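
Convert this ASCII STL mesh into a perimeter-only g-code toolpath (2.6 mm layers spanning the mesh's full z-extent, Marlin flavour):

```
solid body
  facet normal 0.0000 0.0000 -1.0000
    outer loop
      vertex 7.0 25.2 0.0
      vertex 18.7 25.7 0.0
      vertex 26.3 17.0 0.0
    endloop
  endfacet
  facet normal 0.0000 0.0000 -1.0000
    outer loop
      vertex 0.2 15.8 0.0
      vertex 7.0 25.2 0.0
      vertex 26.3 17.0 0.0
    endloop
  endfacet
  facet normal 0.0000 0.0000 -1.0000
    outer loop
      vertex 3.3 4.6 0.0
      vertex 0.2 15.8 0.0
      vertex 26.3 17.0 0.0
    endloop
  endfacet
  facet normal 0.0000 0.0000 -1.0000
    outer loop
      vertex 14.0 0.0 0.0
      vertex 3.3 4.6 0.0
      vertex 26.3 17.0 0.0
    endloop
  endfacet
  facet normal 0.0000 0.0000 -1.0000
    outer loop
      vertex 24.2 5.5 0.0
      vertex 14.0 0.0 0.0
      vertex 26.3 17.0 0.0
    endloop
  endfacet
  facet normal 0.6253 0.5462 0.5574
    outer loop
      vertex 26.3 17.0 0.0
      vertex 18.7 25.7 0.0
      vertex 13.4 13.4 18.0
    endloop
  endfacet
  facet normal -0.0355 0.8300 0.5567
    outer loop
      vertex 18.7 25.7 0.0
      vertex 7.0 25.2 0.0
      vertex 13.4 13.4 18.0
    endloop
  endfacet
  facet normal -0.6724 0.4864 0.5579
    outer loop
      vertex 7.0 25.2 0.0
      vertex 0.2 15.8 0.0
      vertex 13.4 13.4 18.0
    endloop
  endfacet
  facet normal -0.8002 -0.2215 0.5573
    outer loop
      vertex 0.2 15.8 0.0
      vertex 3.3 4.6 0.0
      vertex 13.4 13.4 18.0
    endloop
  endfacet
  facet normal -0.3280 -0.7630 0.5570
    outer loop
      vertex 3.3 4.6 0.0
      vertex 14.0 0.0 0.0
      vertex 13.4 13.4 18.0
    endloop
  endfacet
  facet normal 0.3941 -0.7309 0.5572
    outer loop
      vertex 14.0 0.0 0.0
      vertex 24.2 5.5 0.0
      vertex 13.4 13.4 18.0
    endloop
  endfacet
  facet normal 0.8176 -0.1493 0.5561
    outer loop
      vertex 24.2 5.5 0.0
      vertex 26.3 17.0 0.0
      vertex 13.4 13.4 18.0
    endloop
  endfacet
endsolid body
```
; perimeter-only toolpath
G21 ; units = mm
G90 ; absolute positioning
G28 ; home
; layer 1
G0 Z2.6
G0 X24.5 Y16.5
G1 X17.9 Y23.9
G1 X7.9 Y23.5
G1 X2.1 Y15.5
G1 X4.7 Y5.9
G1 X13.9 Y1.9
G1 X22.7 Y6.6
G1 X24.5 Y16.5
; layer 2
G0 Z5.1
G0 X22.6 Y16.0
G1 X17.2 Y22.2
G1 X8.8 Y21.8
G1 X4.0 Y15.1
G1 X6.2 Y7.1
G1 X13.8 Y3.8
G1 X21.1 Y7.8
G1 X22.6 Y16.0
; layer 3
G0 Z7.7
G0 X20.8 Y15.5
G1 X16.4 Y20.4
G1 X9.7 Y20.1
G1 X5.9 Y14.8
G1 X7.6 Y8.4
G1 X13.7 Y5.7
G1 X19.6 Y8.9
G1 X20.8 Y15.5
; layer 4
G0 Z10.3
G0 X18.9 Y14.9
G1 X15.7 Y18.7
G1 X10.7 Y18.5
G1 X7.7 Y14.4
G1 X9.1 Y9.6
G1 X13.7 Y7.7
G1 X18.0 Y10.0
G1 X18.9 Y14.9
; layer 5
G0 Z12.9
G0 X17.1 Y14.4
G1 X14.9 Y16.9
G1 X11.6 Y16.8
G1 X9.6 Y14.1
G1 X10.5 Y10.9
G1 X13.6 Y9.6
G1 X16.5 Y11.1
G1 X17.1 Y14.4
; layer 6
G0 Z15.4
G0 X15.2 Y13.9
G1 X14.2 Y15.2
G1 X12.5 Y15.1
G1 X11.5 Y13.7
G1 X12.0 Y12.1
G1 X13.5 Y11.5
G1 X14.9 Y12.3
G1 X15.2 Y13.9
M2 ; end

The solid is a regular 7-sided pyramid, base circumscribed radius ≈ 13.4 mm, apex at z ≈ 18 mm. Slicing at Δz = 2.6 mm — 7 equal slices spanning the solid's height, so layer i sits at z = i·h/7 — gives 6 non-empty perimeters. Each is a 7-segment closed polygon; G0 lifts to the layer z and rapids to the start vertex, then G1 traces the edges. The cross-section shrinks linearly with z (the slice at the apex is degenerate and omitted).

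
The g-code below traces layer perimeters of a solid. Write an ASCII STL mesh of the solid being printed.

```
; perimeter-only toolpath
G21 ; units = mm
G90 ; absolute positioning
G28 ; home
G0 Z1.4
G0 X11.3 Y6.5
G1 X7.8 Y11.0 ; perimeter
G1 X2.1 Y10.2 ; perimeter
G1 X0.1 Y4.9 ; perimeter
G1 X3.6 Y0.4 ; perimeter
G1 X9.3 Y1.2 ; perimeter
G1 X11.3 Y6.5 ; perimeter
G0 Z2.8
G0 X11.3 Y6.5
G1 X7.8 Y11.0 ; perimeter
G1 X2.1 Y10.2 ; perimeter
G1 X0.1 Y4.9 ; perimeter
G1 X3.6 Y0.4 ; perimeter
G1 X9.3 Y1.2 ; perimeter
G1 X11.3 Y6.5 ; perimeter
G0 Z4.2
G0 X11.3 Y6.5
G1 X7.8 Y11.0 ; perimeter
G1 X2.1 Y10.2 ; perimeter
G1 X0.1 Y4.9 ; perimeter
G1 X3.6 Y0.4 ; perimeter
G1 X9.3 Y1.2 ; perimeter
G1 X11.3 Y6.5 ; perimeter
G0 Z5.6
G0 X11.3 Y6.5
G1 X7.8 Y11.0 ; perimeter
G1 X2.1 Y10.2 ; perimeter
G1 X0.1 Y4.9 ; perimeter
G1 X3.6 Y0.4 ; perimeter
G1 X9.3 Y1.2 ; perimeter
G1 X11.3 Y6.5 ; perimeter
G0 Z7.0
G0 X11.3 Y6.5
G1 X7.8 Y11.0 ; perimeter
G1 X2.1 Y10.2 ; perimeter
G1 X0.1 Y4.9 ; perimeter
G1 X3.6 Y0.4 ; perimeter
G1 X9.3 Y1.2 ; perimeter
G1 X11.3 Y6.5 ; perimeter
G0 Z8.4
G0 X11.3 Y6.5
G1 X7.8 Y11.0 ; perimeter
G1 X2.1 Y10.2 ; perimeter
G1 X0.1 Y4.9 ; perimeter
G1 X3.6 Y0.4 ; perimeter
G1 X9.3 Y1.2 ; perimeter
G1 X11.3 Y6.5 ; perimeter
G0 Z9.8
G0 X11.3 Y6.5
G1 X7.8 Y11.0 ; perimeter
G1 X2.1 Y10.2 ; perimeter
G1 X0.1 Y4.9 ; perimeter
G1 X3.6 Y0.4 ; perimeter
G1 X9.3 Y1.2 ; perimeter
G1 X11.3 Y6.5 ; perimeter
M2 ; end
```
solid part
  facet normal 0.0000 0.0000 -1.0000
    outer loop
      vertex 2.1 10.2 0.0
      vertex 7.8 11.0 0.0
      vertex 11.3 6.5 0.0
    endloop
  endfacet
  facet normal 0.0000 0.0000 -1.0000
    outer loop
      vertex 0.1 4.9 0.0
      vertex 2.1 10.2 0.0
      vertex 11.3 6.5 0.0
    endloop
  endfacet
  facet normal 0.0000 0.0000 -1.0000
    outer loop
      vertex 3.6 0.4 0.0
      vertex 0.1 4.9 0.0
      vertex 11.3 6.5 0.0
    endloop
  endfacet
  facet normal 0.0000 0.0000 -1.0000
    outer loop
      vertex 9.3 1.2 0.0
      vertex 3.6 0.4 0.0
      vertex 11.3 6.5 0.0
    endloop
  endfacet
  facet normal 0.0000 0.0000 1.0000
    outer loop
      vertex 11.3 6.5 9.8
      vertex 7.8 11.0 9.8
      vertex 2.1 10.2 9.8
    endloop
  endfacet
  facet normal 0.0000 0.0000 1.0000
    outer loop
      vertex 11.3 6.5 9.8
      vertex 2.1 10.2 9.8
      vertex 0.1 4.9 9.8
    endloop
  endfacet
  facet normal 0.0000 0.0000 1.0000
    outer loop
      vertex 11.3 6.5 9.8
      vertex 0.1 4.9 9.8
      vertex 3.6 0.4 9.8
    endloop
  endfacet
  facet normal 0.0000 0.0000 1.0000
    outer loop
      vertex 11.3 6.5 9.8
      vertex 3.6 0.4 9.8
      vertex 9.3 1.2 9.8
    endloop
  endfacet
  facet normal 0.7894 0.6139 0.0000
    outer loop
      vertex 11.3 6.5 0.0
      vertex 7.8 11.0 0.0
      vertex 7.8 11.0 9.8
    endloop
  endfacet
  facet normal 0.7894 0.6139 0.0000
    outer loop
      vertex 11.3 6.5 0.0
      vertex 7.8 11.0 9.8
      vertex 11.3 6.5 9.8
    endloop
  endfacet
  facet normal -0.1390 0.9903 0.0000
    outer loop
      vertex 7.8 11.0 0.0
      vertex 2.1 10.2 0.0
      vertex 2.1 10.2 9.8
    endloop
  endfacet
  facet normal -0.1390 0.9903 0.0000
    outer loop
      vertex 7.8 11.0 0.0
      vertex 2.1 10.2 9.8
      vertex 7.8 11.0 9.8
    endloop
  endfacet
  facet normal -0.9356 0.3531 0.0000
    outer loop
      vertex 2.1 10.2 0.0
      vertex 0.1 4.9 0.0
      vertex 0.1 4.9 9.8
    endloop
  endfacet
  facet normal -0.9356 0.3531 0.0000
    outer loop
      vertex 2.1 10.2 0.0
      vertex 0.1 4.9 9.8
      vertex 2.1 10.2 9.8
    endloop
  endfacet
  facet normal -0.7894 -0.6139 0.0000
    outer loop
      vertex 0.1 4.9 0.0
      vertex 3.6 0.4 0.0
      vertex 3.6 0.4 9.8
    endloop
  endfacet
  facet normal -0.7894 -0.6139 0.0000
    outer loop
      vertex 0.1 4.9 0.0
      vertex 3.6 0.4 9.8
      vertex 0.1 4.9 9.8
    endloop
  endfacet
  facet normal 0.1390 -0.9903 0.0000
    outer loop
      vertex 3.6 0.4 0.0
      vertex 9.3 1.2 0.0
      vertex 9.3 1.2 9.8
    endloop
  endfacet
  facet normal 0.1390 -0.9903 0.0000
    outer loop
      vertex 3.6 0.4 0.0
      vertex 9.3 1.2 9.8
      vertex 3.6 0.4 9.8
    endloop
  endfacet
  facet normal 0.9356 -0.3531 0.0000
    outer loop
      vertex 9.3 1.2 0.0
      vertex 11.3 6.5 0.0
      vertex 11.3 6.5 9.8
    endloop
  endfacet
  facet normal 0.9356 -0.3531 0.0000
    outer loop
      vertex 9.3 1.2 0.0
      vertex 11.3 6.5 9.8
      vertex 9.3 1.2 9.8
    endloop
  endfacet
endsolid part

The G0 Z moves step by Δz≈1.4 mm. Every layer's G1 loop is the same polygon, so the solid is a straight extrusion of it from z=0 to z≈9.8. Closing with flat bottom and top caps and triangulating gives 20 facets — a regular 6-sided prism (a cylinder approximated with 6 flat sides), circumscribed radius ≈ 5.7 mm, height ≈ 9.8 mm.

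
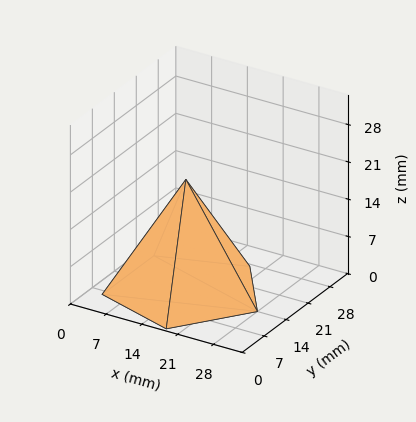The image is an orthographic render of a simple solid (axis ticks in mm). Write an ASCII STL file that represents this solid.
Reading the render: the shape is a regular 5-sided pyramid, base circumscribed radius ≈ 14 mm, apex at z ≈ 21 mm (dimensions read to the nearest mm from the axis ticks). For the STL, each face is triangulated and given an outward normal.

solid part
  facet normal 0.0000 0.0000 -1.0000
    outer loop
      vertex 2.67 22.23 0.00
      vertex 18.33 27.31 0.00
      vertex 28.00 14.00 0.00
    endloop
  endfacet
  facet normal 0.0000 0.0000 -1.0000
    outer loop
      vertex 2.67 5.77 0.00
      vertex 2.67 22.23 0.00
      vertex 28.00 14.00 0.00
    endloop
  endfacet
  facet normal 0.0000 0.0000 -1.0000
    outer loop
      vertex 18.33 0.69 0.00
      vertex 2.67 5.77 0.00
      vertex 28.00 14.00 0.00
    endloop
  endfacet
  facet normal 0.7121 0.5173 0.4747
    outer loop
      vertex 28.00 14.00 0.00
      vertex 18.33 27.31 0.00
      vertex 14.00 14.00 21.00
    endloop
  endfacet
  facet normal -0.2716 0.8372 0.4746
    outer loop
      vertex 18.33 27.31 0.00
      vertex 2.67 22.23 0.00
      vertex 14.00 14.00 21.00
    endloop
  endfacet
  facet normal -0.8801 0.0000 0.4748
    outer loop
      vertex 2.67 22.23 0.00
      vertex 2.67 5.77 0.00
      vertex 14.00 14.00 21.00
    endloop
  endfacet
  facet normal -0.2716 -0.8372 0.4746
    outer loop
      vertex 2.67 5.77 0.00
      vertex 18.33 0.69 0.00
      vertex 14.00 14.00 21.00
    endloop
  endfacet
  facet normal 0.7121 -0.5173 0.4747
    outer loop
      vertex 18.33 0.69 0.00
      vertex 28.00 14.00 0.00
      vertex 14.00 14.00 21.00
    endloop
  endfacet
endsolid part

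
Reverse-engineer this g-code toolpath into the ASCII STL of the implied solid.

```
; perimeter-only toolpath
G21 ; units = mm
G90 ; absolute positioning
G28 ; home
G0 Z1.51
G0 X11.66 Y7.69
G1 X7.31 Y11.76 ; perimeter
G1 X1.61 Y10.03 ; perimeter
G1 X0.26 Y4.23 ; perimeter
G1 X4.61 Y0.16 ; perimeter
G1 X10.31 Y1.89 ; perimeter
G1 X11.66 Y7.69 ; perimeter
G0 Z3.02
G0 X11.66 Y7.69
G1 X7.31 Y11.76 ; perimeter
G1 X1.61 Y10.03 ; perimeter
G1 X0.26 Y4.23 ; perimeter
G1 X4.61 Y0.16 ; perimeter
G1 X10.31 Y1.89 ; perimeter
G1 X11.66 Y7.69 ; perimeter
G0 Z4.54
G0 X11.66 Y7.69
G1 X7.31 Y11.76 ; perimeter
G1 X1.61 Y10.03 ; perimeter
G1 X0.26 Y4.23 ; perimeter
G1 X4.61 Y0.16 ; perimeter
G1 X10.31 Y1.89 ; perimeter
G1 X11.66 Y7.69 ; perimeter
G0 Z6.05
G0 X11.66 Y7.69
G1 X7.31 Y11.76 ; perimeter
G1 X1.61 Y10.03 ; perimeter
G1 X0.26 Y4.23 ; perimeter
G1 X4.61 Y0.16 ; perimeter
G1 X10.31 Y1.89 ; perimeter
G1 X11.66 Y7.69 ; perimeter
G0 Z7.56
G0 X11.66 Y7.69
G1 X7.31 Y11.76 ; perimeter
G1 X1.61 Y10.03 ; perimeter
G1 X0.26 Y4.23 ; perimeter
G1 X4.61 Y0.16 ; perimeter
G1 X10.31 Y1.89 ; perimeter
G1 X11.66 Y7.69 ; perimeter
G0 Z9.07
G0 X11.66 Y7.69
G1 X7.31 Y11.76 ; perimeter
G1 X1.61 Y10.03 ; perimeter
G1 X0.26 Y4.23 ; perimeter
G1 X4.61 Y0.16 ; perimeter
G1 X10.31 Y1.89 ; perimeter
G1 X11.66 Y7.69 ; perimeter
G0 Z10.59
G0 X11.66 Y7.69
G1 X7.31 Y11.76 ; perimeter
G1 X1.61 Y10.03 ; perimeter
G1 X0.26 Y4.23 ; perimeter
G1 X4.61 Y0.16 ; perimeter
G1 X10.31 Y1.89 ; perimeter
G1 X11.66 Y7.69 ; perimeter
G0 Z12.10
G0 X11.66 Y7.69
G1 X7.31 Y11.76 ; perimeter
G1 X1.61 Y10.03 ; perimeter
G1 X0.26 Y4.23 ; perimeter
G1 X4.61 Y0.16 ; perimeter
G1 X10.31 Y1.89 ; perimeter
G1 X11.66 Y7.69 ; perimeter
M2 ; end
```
solid part
  facet normal 0.0000 0.0000 -1.0000
    outer loop
      vertex 1.61 10.03 0.00
      vertex 7.31 11.76 0.00
      vertex 11.66 7.69 0.00
    endloop
  endfacet
  facet normal 0.0000 0.0000 -1.0000
    outer loop
      vertex 0.26 4.23 0.00
      vertex 1.61 10.03 0.00
      vertex 11.66 7.69 0.00
    endloop
  endfacet
  facet normal 0.0000 0.0000 -1.0000
    outer loop
      vertex 4.61 0.16 0.00
      vertex 0.26 4.23 0.00
      vertex 11.66 7.69 0.00
    endloop
  endfacet
  facet normal 0.0000 0.0000 -1.0000
    outer loop
      vertex 10.31 1.89 0.00
      vertex 4.61 0.16 0.00
      vertex 11.66 7.69 0.00
    endloop
  endfacet
  facet normal 0.0000 0.0000 1.0000
    outer loop
      vertex 11.66 7.69 12.10
      vertex 7.31 11.76 12.10
      vertex 1.61 10.03 12.10
    endloop
  endfacet
  facet normal 0.0000 0.0000 1.0000
    outer loop
      vertex 11.66 7.69 12.10
      vertex 1.61 10.03 12.10
      vertex 0.26 4.23 12.10
    endloop
  endfacet
  facet normal 0.0000 0.0000 1.0000
    outer loop
      vertex 11.66 7.69 12.10
      vertex 0.26 4.23 12.10
      vertex 4.61 0.16 12.10
    endloop
  endfacet
  facet normal 0.0000 0.0000 1.0000
    outer loop
      vertex 11.66 7.69 12.10
      vertex 4.61 0.16 12.10
      vertex 10.31 1.89 12.10
    endloop
  endfacet
  facet normal 0.6832 0.7302 0.0000
    outer loop
      vertex 11.66 7.69 0.00
      vertex 7.31 11.76 0.00
      vertex 7.31 11.76 12.10
    endloop
  endfacet
  facet normal 0.6832 0.7302 0.0000
    outer loop
      vertex 11.66 7.69 0.00
      vertex 7.31 11.76 12.10
      vertex 11.66 7.69 12.10
    endloop
  endfacet
  facet normal -0.2904 0.9569 0.0000
    outer loop
      vertex 7.31 11.76 0.00
      vertex 1.61 10.03 0.00
      vertex 1.61 10.03 12.10
    endloop
  endfacet
  facet normal -0.2904 0.9569 0.0000
    outer loop
      vertex 7.31 11.76 0.00
      vertex 1.61 10.03 12.10
      vertex 7.31 11.76 12.10
    endloop
  endfacet
  facet normal -0.9740 0.2267 0.0000
    outer loop
      vertex 1.61 10.03 0.00
      vertex 0.26 4.23 0.00
      vertex 0.26 4.23 12.10
    endloop
  endfacet
  facet normal -0.9740 0.2267 0.0000
    outer loop
      vertex 1.61 10.03 0.00
      vertex 0.26 4.23 12.10
      vertex 1.61 10.03 12.10
    endloop
  endfacet
  facet normal -0.6832 -0.7302 0.0000
    outer loop
      vertex 0.26 4.23 0.00
      vertex 4.61 0.16 0.00
      vertex 4.61 0.16 12.10
    endloop
  endfacet
  facet normal -0.6832 -0.7302 0.0000
    outer loop
      vertex 0.26 4.23 0.00
      vertex 4.61 0.16 12.10
      vertex 0.26 4.23 12.10
    endloop
  endfacet
  facet normal 0.2904 -0.9569 0.0000
    outer loop
      vertex 4.61 0.16 0.00
      vertex 10.31 1.89 0.00
      vertex 10.31 1.89 12.10
    endloop
  endfacet
  facet normal 0.2904 -0.9569 0.0000
    outer loop
      vertex 4.61 0.16 0.00
      vertex 10.31 1.89 12.10
      vertex 4.61 0.16 12.10
    endloop
  endfacet
  facet normal 0.9740 -0.2267 0.0000
    outer loop
      vertex 10.31 1.89 0.00
      vertex 11.66 7.69 0.00
      vertex 11.66 7.69 12.10
    endloop
  endfacet
  facet normal 0.9740 -0.2267 0.0000
    outer loop
      vertex 10.31 1.89 0.00
      vertex 11.66 7.69 12.10
      vertex 10.31 1.89 12.10
    endloop
  endfacet
endsolid part

The G0 Z moves step by Δz≈1.51 mm. Every layer's G1 loop is the same polygon, so the solid is a straight extrusion of it from z=0 to z≈12.1. Closing with flat bottom and top caps and triangulating gives 20 facets — a regular 6-sided prism (a cylinder approximated with 6 flat sides), circumscribed radius ≈ 5.96 mm, height ≈ 12.1 mm.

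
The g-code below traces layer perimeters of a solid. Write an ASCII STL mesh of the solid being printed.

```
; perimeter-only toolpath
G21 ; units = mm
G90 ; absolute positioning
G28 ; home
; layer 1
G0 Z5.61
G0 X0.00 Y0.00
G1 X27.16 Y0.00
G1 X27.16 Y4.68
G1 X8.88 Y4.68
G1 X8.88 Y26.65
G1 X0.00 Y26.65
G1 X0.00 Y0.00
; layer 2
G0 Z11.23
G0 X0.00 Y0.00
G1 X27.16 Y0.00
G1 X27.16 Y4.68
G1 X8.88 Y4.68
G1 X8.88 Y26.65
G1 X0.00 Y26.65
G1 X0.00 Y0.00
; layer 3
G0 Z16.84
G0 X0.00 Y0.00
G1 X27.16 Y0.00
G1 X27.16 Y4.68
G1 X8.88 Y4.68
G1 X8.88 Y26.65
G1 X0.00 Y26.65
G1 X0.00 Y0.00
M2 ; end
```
solid part
  facet normal 0.0000 0.0000 -1.0000
    outer loop
      vertex 27.16 4.68 0.00
      vertex 27.16 0.00 0.00
      vertex 0.00 0.00 0.00
    endloop
  endfacet
  facet normal 0.0000 0.0000 -1.0000
    outer loop
      vertex 8.88 4.68 0.00
      vertex 27.16 4.68 0.00
      vertex 0.00 0.00 0.00
    endloop
  endfacet
  facet normal 0.0000 0.0000 -1.0000
    outer loop
      vertex 8.88 26.65 0.00
      vertex 8.88 4.68 0.00
      vertex 0.00 0.00 0.00
    endloop
  endfacet
  facet normal 0.0000 0.0000 -1.0000
    outer loop
      vertex 0.00 26.65 0.00
      vertex 8.88 26.65 0.00
      vertex 0.00 0.00 0.00
    endloop
  endfacet
  facet normal 0.0000 0.0000 1.0000
    outer loop
      vertex 0.00 0.00 16.84
      vertex 27.16 0.00 16.84
      vertex 27.16 4.68 16.84
    endloop
  endfacet
  facet normal 0.0000 0.0000 1.0000
    outer loop
      vertex 0.00 0.00 16.84
      vertex 27.16 4.68 16.84
      vertex 8.88 4.68 16.84
    endloop
  endfacet
  facet normal 0.0000 0.0000 1.0000
    outer loop
      vertex 0.00 0.00 16.84
      vertex 8.88 4.68 16.84
      vertex 8.88 26.65 16.84
    endloop
  endfacet
  facet normal 0.0000 0.0000 1.0000
    outer loop
      vertex 0.00 0.00 16.84
      vertex 8.88 26.65 16.84
      vertex 0.00 26.65 16.84
    endloop
  endfacet
  facet normal 0.0000 -1.0000 0.0000
    outer loop
      vertex 0.00 0.00 0.00
      vertex 27.16 0.00 0.00
      vertex 27.16 0.00 16.84
    endloop
  endfacet
  facet normal 0.0000 -1.0000 0.0000
    outer loop
      vertex 0.00 0.00 0.00
      vertex 27.16 0.00 16.84
      vertex 0.00 0.00 16.84
    endloop
  endfacet
  facet normal 1.0000 0.0000 0.0000
    outer loop
      vertex 27.16 0.00 0.00
      vertex 27.16 4.68 0.00
      vertex 27.16 4.68 16.84
    endloop
  endfacet
  facet normal 1.0000 0.0000 0.0000
    outer loop
      vertex 27.16 0.00 0.00
      vertex 27.16 4.68 16.84
      vertex 27.16 0.00 16.84
    endloop
  endfacet
  facet normal 0.0000 1.0000 0.0000
    outer loop
      vertex 27.16 4.68 0.00
      vertex 8.88 4.68 0.00
      vertex 8.88 4.68 16.84
    endloop
  endfacet
  facet normal 0.0000 1.0000 0.0000
    outer loop
      vertex 27.16 4.68 0.00
      vertex 8.88 4.68 16.84
      vertex 27.16 4.68 16.84
    endloop
  endfacet
  facet normal 1.0000 0.0000 0.0000
    outer loop
      vertex 8.88 4.68 0.00
      vertex 8.88 26.65 0.00
      vertex 8.88 26.65 16.84
    endloop
  endfacet
  facet normal 1.0000 0.0000 0.0000
    outer loop
      vertex 8.88 4.68 0.00
      vertex 8.88 26.65 16.84
      vertex 8.88 4.68 16.84
    endloop
  endfacet
  facet normal 0.0000 1.0000 0.0000
    outer loop
      vertex 8.88 26.65 0.00
      vertex 0.00 26.65 0.00
      vertex 0.00 26.65 16.84
    endloop
  endfacet
  facet normal 0.0000 1.0000 0.0000
    outer loop
      vertex 8.88 26.65 0.00
      vertex 0.00 26.65 16.84
      vertex 8.88 26.65 16.84
    endloop
  endfacet
  facet normal -1.0000 0.0000 0.0000
    outer loop
      vertex 0.00 26.65 0.00
      vertex 0.00 0.00 0.00
      vertex 0.00 0.00 16.84
    endloop
  endfacet
  facet normal -1.0000 0.0000 0.0000
    outer loop
      vertex 0.00 26.65 0.00
      vertex 0.00 0.00 16.84
      vertex 0.00 26.65 16.84
    endloop
  endfacet
endsolid part

The G0 Z moves step by Δz≈5.61 mm. Every layer's G1 loop is the same polygon, so the solid is a straight extrusion of it from z=0 to z≈16.8. Closing with flat bottom and top caps and triangulating gives 20 facets — an L-shaped prism: outer 27.2 × 26.6 mm, arm thicknesses ≈ 4.68 mm (horizontal) and 8.88 mm (vertical), extruded 16.8 mm in z.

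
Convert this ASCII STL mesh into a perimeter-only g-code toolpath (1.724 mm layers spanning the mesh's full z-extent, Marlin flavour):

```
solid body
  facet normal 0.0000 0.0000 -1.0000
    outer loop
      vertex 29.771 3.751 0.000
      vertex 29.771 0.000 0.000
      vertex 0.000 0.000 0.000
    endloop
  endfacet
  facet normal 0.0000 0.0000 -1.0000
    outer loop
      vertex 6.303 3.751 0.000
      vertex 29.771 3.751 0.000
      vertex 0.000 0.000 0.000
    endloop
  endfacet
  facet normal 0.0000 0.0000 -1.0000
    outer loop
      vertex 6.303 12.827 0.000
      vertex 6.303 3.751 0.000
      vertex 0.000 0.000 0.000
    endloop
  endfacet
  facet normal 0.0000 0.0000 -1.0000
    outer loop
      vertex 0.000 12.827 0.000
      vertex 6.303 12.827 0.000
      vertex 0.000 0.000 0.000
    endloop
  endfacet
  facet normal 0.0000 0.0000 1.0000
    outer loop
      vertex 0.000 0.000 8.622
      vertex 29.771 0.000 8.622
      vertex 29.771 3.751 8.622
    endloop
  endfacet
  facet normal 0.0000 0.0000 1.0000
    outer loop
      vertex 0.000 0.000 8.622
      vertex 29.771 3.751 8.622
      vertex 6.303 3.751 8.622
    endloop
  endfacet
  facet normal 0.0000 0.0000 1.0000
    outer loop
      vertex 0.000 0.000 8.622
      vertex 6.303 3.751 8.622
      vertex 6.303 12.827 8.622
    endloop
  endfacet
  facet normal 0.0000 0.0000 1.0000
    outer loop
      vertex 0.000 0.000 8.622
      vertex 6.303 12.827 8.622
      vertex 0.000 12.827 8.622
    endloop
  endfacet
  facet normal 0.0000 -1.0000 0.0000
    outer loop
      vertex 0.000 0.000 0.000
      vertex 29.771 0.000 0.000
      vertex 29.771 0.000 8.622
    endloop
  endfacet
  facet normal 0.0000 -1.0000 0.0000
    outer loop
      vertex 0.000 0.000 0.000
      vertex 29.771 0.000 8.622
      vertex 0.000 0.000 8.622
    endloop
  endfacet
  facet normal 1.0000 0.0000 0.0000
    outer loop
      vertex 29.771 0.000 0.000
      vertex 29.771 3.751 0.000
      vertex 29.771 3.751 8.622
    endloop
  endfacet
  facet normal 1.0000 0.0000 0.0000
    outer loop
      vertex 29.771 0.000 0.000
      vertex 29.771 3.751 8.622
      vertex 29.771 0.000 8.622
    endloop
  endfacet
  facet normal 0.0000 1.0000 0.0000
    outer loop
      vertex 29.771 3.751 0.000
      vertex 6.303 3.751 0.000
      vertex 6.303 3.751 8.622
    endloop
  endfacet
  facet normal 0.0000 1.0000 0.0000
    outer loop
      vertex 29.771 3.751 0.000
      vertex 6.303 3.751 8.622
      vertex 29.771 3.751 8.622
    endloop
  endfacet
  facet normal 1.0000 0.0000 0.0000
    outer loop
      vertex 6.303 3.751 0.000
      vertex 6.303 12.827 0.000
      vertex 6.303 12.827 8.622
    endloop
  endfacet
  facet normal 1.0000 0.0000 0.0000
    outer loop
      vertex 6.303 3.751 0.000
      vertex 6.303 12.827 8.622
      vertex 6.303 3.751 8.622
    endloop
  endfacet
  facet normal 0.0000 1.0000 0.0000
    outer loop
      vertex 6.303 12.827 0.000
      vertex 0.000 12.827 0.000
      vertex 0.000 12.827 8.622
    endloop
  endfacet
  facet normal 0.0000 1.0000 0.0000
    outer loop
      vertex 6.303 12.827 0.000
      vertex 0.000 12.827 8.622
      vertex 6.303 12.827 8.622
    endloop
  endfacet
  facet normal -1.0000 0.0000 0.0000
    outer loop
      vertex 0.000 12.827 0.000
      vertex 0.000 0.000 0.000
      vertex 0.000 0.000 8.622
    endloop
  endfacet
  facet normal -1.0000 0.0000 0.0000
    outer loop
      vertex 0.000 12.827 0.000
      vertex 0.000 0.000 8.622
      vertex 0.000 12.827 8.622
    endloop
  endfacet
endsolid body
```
; perimeter-only toolpath
G21 ; units = mm
G90 ; absolute positioning
G28 ; home
; layer 1
G0 Z1.724
G0 X0.000 Y0.000
G1 X29.771 Y0.000
G1 X29.771 Y3.751
G1 X6.303 Y3.751
G1 X6.303 Y12.827
G1 X0.000 Y12.827
G1 X0.000 Y0.000
; layer 2
G0 Z3.449
G0 X0.000 Y0.000
G1 X29.771 Y0.000
G1 X29.771 Y3.751
G1 X6.303 Y3.751
G1 X6.303 Y12.827
G1 X0.000 Y12.827
G1 X0.000 Y0.000
; layer 3
G0 Z5.173
G0 X0.000 Y0.000
G1 X29.771 Y0.000
G1 X29.771 Y3.751
G1 X6.303 Y3.751
G1 X6.303 Y12.827
G1 X0.000 Y12.827
G1 X0.000 Y0.000
; layer 4
G0 Z6.898
G0 X0.000 Y0.000
G1 X29.771 Y0.000
G1 X29.771 Y3.751
G1 X6.303 Y3.751
G1 X6.303 Y12.827
G1 X0.000 Y12.827
G1 X0.000 Y0.000
; layer 5
G0 Z8.622
G0 X0.000 Y0.000
G1 X29.771 Y0.000
G1 X29.771 Y3.751
G1 X6.303 Y3.751
G1 X6.303 Y12.827
G1 X0.000 Y12.827
G1 X0.000 Y0.000
M2 ; end

The solid is an L-shaped prism: outer 29.8 × 12.8 mm, arm thicknesses ≈ 3.75 mm (horizontal) and 6.3 mm (vertical), extruded 8.62 mm in z. Slicing at Δz = 1.724 mm — 5 equal slices spanning the solid's height, so layer i sits at z = i·h/5 — gives 5 non-empty perimeters. Each is a 6-segment closed polygon; G0 lifts to the layer z and rapids to the start vertex, then G1 traces the edges.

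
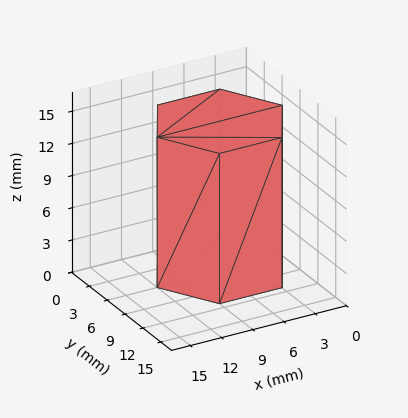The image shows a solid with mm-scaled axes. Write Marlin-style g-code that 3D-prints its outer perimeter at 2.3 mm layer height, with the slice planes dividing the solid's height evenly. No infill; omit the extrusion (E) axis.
Reading the render: the shape is a regular 6-sided prism (a cylinder approximated with 6 flat sides), circumscribed radius ≈ 6 mm, height ≈ 14 mm (dimensions read to the nearest mm from the axis ticks). For the g-code, the solid's height is divided into equal slices at the stated Δz and each level perimeter traced with G1 moves after a G0 lift.

; perimeter-only toolpath
G21 ; units = mm
G90 ; absolute positioning
G28 ; home
; layer 1
G0 Z2.3
G0 X12.0 Y6.0
G1 X9.0 Y11.2
G1 X3.0 Y11.2
G1 X0.0 Y6.0
G1 X3.0 Y0.8
G1 X9.0 Y0.8
G1 X12.0 Y6.0
; layer 2
G0 Z4.7
G0 X12.0 Y6.0
G1 X9.0 Y11.2
G1 X3.0 Y11.2
G1 X0.0 Y6.0
G1 X3.0 Y0.8
G1 X9.0 Y0.8
G1 X12.0 Y6.0
; layer 3
G0 Z7.0
G0 X12.0 Y6.0
G1 X9.0 Y11.2
G1 X3.0 Y11.2
G1 X0.0 Y6.0
G1 X3.0 Y0.8
G1 X9.0 Y0.8
G1 X12.0 Y6.0
; layer 4
G0 Z9.3
G0 X12.0 Y6.0
G1 X9.0 Y11.2
G1 X3.0 Y11.2
G1 X0.0 Y6.0
G1 X3.0 Y0.8
G1 X9.0 Y0.8
G1 X12.0 Y6.0
; layer 5
G0 Z11.7
G0 X12.0 Y6.0
G1 X9.0 Y11.2
G1 X3.0 Y11.2
G1 X0.0 Y6.0
G1 X3.0 Y0.8
G1 X9.0 Y0.8
G1 X12.0 Y6.0
; layer 6
G0 Z14.0
G0 X12.0 Y6.0
G1 X9.0 Y11.2
G1 X3.0 Y11.2
G1 X0.0 Y6.0
G1 X3.0 Y0.8
G1 X9.0 Y0.8
G1 X12.0 Y6.0
M2 ; end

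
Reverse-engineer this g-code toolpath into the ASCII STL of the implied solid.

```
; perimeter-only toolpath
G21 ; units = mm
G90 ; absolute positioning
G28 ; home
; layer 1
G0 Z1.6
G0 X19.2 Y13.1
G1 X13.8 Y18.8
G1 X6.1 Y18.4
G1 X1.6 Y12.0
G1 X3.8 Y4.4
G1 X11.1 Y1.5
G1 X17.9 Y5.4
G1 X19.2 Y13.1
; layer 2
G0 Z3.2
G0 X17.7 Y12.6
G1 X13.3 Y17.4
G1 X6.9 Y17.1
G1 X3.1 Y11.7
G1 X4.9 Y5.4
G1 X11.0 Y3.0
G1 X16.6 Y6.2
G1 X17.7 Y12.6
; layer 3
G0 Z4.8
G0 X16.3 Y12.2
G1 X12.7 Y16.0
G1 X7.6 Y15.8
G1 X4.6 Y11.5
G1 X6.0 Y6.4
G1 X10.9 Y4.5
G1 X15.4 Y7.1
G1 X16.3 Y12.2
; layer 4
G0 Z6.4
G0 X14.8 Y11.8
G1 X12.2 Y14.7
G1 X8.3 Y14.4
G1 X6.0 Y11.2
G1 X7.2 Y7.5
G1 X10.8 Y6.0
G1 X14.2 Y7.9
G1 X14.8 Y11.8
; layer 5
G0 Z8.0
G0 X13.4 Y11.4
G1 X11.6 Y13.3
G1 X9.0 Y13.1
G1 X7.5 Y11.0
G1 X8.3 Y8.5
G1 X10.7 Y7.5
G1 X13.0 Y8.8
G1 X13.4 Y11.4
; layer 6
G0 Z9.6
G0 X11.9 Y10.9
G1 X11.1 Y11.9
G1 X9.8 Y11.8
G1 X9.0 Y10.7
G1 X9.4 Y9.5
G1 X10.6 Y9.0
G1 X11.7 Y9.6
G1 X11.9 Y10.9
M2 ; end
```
solid part
  facet normal 0.0000 0.0000 -1.0000
    outer loop
      vertex 5.4 19.7 0.0
      vertex 14.4 20.2 0.0
      vertex 20.6 13.5 0.0
    endloop
  endfacet
  facet normal 0.0000 0.0000 -1.0000
    outer loop
      vertex 0.1 12.2 0.0
      vertex 5.4 19.7 0.0
      vertex 20.6 13.5 0.0
    endloop
  endfacet
  facet normal 0.0000 0.0000 -1.0000
    outer loop
      vertex 2.7 3.4 0.0
      vertex 0.1 12.2 0.0
      vertex 20.6 13.5 0.0
    endloop
  endfacet
  facet normal 0.0000 0.0000 -1.0000
    outer loop
      vertex 11.2 0.0 0.0
      vertex 2.7 3.4 0.0
      vertex 20.6 13.5 0.0
    endloop
  endfacet
  facet normal 0.0000 0.0000 -1.0000
    outer loop
      vertex 19.1 4.5 0.0
      vertex 11.2 0.0 0.0
      vertex 20.6 13.5 0.0
    endloop
  endfacet
  facet normal 0.5609 0.5191 0.6449
    outer loop
      vertex 20.6 13.5 0.0
      vertex 14.4 20.2 0.0
      vertex 10.5 10.5 11.2
    endloop
  endfacet
  facet normal -0.0424 0.7625 0.6456
    outer loop
      vertex 14.4 20.2 0.0
      vertex 5.4 19.7 0.0
      vertex 10.5 10.5 11.2
    endloop
  endfacet
  facet normal -0.6235 0.4406 0.6458
    outer loop
      vertex 5.4 19.7 0.0
      vertex 0.1 12.2 0.0
      vertex 10.5 10.5 11.2
    endloop
  endfacet
  facet normal -0.7316 -0.2162 0.6465
    outer loop
      vertex 0.1 12.2 0.0
      vertex 2.7 3.4 0.0
      vertex 10.5 10.5 11.2
    endloop
  endfacet
  facet normal -0.2834 -0.7084 0.6464
    outer loop
      vertex 2.7 3.4 0.0
      vertex 11.2 0.0 0.0
      vertex 10.5 10.5 11.2
    endloop
  endfacet
  facet normal 0.3780 -0.6635 0.6457
    outer loop
      vertex 11.2 0.0 0.0
      vertex 19.1 4.5 0.0
      vertex 10.5 10.5 11.2
    endloop
  endfacet
  facet normal 0.7532 -0.1255 0.6456
    outer loop
      vertex 19.1 4.5 0.0
      vertex 20.6 13.5 0.0
      vertex 10.5 10.5 11.2
    endloop
  endfacet
endsolid part

The G0 Z moves step by Δz≈1.6 mm. The G1 loops shrink linearly with z, so the solid tapers from its base footprint up to z≈11.2. Closing with a flat bottom cap and the tapered top and triangulating gives 12 facets — a regular 7-sided pyramid, base circumscribed radius ≈ 10.5 mm, apex at z ≈ 11.2 mm.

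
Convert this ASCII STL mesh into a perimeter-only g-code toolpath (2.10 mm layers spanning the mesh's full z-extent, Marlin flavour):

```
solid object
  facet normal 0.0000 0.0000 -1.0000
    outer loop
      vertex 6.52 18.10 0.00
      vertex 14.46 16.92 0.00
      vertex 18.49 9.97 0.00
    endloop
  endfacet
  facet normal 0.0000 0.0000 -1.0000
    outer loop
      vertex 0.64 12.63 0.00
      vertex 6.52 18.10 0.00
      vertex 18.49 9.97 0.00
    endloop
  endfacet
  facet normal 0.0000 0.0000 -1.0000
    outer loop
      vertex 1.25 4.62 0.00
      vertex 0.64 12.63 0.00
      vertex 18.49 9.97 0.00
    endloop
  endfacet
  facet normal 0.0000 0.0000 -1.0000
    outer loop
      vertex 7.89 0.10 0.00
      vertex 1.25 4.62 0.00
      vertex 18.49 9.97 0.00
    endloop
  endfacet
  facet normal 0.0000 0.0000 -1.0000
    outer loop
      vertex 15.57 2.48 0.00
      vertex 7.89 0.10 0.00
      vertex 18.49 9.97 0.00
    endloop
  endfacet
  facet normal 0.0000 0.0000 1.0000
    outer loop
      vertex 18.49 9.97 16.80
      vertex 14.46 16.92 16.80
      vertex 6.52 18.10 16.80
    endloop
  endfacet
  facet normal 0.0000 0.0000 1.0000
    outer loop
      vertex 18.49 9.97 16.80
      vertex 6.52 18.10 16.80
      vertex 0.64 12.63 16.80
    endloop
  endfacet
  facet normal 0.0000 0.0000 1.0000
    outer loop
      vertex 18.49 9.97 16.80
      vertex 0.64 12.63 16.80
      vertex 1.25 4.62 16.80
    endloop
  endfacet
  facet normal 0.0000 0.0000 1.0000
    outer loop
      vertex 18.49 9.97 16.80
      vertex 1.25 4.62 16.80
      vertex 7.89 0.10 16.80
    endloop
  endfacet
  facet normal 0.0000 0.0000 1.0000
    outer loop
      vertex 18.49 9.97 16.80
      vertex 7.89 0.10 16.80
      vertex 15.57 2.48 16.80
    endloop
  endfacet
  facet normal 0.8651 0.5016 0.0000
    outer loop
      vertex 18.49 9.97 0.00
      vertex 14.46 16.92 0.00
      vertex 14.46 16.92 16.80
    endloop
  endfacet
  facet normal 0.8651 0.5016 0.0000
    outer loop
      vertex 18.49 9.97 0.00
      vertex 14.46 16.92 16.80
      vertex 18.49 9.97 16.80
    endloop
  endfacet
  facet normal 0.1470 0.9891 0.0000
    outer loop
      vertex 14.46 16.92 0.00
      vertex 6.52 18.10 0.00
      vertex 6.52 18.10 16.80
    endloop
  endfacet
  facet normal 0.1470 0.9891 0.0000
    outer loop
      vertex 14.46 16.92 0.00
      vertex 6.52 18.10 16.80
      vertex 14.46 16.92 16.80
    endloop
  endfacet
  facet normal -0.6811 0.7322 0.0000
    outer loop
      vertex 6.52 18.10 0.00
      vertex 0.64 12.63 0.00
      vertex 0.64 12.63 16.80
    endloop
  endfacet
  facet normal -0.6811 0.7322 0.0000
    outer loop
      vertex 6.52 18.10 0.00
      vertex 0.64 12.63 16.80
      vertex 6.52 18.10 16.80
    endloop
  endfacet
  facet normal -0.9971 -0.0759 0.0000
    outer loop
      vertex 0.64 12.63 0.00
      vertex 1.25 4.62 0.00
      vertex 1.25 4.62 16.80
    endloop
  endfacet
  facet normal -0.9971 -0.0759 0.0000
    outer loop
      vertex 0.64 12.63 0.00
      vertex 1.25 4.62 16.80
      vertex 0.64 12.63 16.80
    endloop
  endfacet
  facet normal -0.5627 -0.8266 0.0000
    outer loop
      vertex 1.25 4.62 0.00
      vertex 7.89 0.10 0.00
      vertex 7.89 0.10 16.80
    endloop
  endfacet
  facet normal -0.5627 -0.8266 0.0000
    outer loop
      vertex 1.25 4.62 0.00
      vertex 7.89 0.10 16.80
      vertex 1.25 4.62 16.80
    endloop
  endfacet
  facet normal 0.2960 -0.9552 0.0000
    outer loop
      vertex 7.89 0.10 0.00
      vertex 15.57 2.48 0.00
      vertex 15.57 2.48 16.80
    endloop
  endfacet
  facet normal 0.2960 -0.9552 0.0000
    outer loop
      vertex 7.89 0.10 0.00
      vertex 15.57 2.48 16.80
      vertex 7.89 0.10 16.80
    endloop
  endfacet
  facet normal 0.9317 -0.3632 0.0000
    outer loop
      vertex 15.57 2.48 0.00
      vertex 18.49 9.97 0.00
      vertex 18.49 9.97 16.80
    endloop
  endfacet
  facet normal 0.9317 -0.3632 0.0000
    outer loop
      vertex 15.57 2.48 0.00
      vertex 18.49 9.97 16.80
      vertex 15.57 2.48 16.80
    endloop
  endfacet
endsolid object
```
; perimeter-only toolpath
G21 ; units = mm
G90 ; absolute positioning
G28 ; home
; layer 1
G0 Z2.10
G0 X18.49 Y9.97
G1 X14.46 Y16.92
G1 X6.52 Y18.10
G1 X0.64 Y12.63
G1 X1.25 Y4.62
G1 X7.89 Y0.10
G1 X15.57 Y2.48
G1 X18.49 Y9.97
; layer 2
G0 Z4.20
G0 X18.49 Y9.97
G1 X14.46 Y16.92
G1 X6.52 Y18.10
G1 X0.64 Y12.63
G1 X1.25 Y4.62
G1 X7.89 Y0.10
G1 X15.57 Y2.48
G1 X18.49 Y9.97
; layer 3
G0 Z6.30
G0 X18.49 Y9.97
G1 X14.46 Y16.92
G1 X6.52 Y18.10
G1 X0.64 Y12.63
G1 X1.25 Y4.62
G1 X7.89 Y0.10
G1 X15.57 Y2.48
G1 X18.49 Y9.97
; layer 4
G0 Z8.40
G0 X18.49 Y9.97
G1 X14.46 Y16.92
G1 X6.52 Y18.10
G1 X0.64 Y12.63
G1 X1.25 Y4.62
G1 X7.89 Y0.10
G1 X15.57 Y2.48
G1 X18.49 Y9.97
; layer 5
G0 Z10.50
G0 X18.49 Y9.97
G1 X14.46 Y16.92
G1 X6.52 Y18.10
G1 X0.64 Y12.63
G1 X1.25 Y4.62
G1 X7.89 Y0.10
G1 X15.57 Y2.48
G1 X18.49 Y9.97
; layer 6
G0 Z12.60
G0 X18.49 Y9.97
G1 X14.46 Y16.92
G1 X6.52 Y18.10
G1 X0.64 Y12.63
G1 X1.25 Y4.62
G1 X7.89 Y0.10
G1 X15.57 Y2.48
G1 X18.49 Y9.97
; layer 7
G0 Z14.70
G0 X18.49 Y9.97
G1 X14.46 Y16.92
G1 X6.52 Y18.10
G1 X0.64 Y12.63
G1 X1.25 Y4.62
G1 X7.89 Y0.10
G1 X15.57 Y2.48
G1 X18.49 Y9.97
; layer 8
G0 Z16.80
G0 X18.49 Y9.97
G1 X14.46 Y16.92
G1 X6.52 Y18.10
G1 X0.64 Y12.63
G1 X1.25 Y4.62
G1 X7.89 Y0.10
G1 X15.57 Y2.48
G1 X18.49 Y9.97
M2 ; end

The solid is a regular 7-sided prism (a cylinder approximated with 7 flat sides), circumscribed radius ≈ 9.26 mm, height ≈ 16.8 mm. Slicing at Δz = 2.10 mm — 8 equal slices spanning the solid's height, so layer i sits at z = i·h/8 — gives 8 non-empty perimeters. Each is a 7-segment closed polygon; G0 lifts to the layer z and rapids to the start vertex, then G1 traces the edges.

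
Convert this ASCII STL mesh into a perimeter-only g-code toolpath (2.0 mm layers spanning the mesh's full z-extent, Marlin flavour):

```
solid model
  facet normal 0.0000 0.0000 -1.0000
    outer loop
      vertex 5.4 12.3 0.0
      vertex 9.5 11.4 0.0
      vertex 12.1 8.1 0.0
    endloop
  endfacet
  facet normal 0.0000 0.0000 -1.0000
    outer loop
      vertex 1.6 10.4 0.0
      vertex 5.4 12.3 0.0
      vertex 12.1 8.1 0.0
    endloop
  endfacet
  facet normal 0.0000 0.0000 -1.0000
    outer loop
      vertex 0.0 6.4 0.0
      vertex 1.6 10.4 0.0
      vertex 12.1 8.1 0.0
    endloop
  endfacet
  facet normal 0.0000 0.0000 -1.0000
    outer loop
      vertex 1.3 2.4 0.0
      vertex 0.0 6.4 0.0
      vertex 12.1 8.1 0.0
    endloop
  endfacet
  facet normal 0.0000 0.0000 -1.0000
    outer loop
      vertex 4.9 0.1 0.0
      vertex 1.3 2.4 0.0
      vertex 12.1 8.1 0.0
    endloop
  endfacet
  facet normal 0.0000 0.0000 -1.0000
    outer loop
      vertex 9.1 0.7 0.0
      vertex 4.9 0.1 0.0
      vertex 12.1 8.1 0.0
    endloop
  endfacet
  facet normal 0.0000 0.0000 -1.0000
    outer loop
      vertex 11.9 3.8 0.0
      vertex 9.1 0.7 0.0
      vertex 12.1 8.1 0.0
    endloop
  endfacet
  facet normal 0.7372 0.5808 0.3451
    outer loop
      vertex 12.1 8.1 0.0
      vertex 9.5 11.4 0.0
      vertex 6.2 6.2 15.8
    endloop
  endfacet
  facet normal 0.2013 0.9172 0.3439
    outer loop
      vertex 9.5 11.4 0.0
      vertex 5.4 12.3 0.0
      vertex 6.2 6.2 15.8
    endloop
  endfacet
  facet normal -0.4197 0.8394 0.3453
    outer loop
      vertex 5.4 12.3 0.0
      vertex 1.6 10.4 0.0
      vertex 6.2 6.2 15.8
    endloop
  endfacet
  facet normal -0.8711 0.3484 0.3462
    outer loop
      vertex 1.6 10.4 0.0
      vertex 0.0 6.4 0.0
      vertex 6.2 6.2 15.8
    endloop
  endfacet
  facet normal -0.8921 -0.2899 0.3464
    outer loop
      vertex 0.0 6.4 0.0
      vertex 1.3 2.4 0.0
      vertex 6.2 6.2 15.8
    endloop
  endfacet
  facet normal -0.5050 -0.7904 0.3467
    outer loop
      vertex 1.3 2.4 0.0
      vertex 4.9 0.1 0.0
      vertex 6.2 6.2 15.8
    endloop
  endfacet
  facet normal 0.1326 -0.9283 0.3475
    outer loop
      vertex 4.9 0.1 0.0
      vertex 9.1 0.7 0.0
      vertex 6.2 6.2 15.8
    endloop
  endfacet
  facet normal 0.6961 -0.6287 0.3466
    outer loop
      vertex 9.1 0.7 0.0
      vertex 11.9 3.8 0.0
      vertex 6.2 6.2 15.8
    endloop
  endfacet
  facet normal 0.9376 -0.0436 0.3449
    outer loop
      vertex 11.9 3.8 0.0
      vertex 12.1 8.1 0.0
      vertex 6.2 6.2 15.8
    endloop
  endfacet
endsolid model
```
; perimeter-only toolpath
G21 ; units = mm
G90 ; absolute positioning
G28 ; home
; layer 1
G0 Z2.0
G0 X11.4 Y7.9
G1 X9.1 Y10.8
G1 X5.5 Y11.5
G1 X2.2 Y9.9
G1 X0.8 Y6.4
G1 X1.9 Y2.9
G1 X5.1 Y0.9
G1 X8.7 Y1.4
G1 X11.2 Y4.1
G1 X11.4 Y7.9
; layer 2
G0 Z4.0
G0 X10.6 Y7.6
G1 X8.7 Y10.1
G1 X5.6 Y10.8
G1 X2.8 Y9.4
G1 X1.6 Y6.4
G1 X2.5 Y3.3
G1 X5.2 Y1.6
G1 X8.4 Y2.1
G1 X10.5 Y4.4
G1 X10.6 Y7.6
; layer 3
G0 Z5.9
G0 X9.9 Y7.4
G1 X8.3 Y9.4
G1 X5.7 Y10.0
G1 X3.3 Y8.8
G1 X2.3 Y6.3
G1 X3.1 Y3.8
G1 X5.4 Y2.4
G1 X8.0 Y2.8
G1 X9.8 Y4.7
G1 X9.9 Y7.4
; layer 4
G0 Z7.9
G0 X9.2 Y7.2
G1 X7.8 Y8.8
G1 X5.8 Y9.2
G1 X3.9 Y8.3
G1 X3.1 Y6.3
G1 X3.8 Y4.3
G1 X5.6 Y3.1
G1 X7.7 Y3.5
G1 X9.1 Y5.0
G1 X9.2 Y7.2
; layer 5
G0 Z9.9
G0 X8.4 Y6.9
G1 X7.4 Y8.2
G1 X5.9 Y8.5
G1 X4.5 Y7.8
G1 X3.9 Y6.3
G1 X4.4 Y4.8
G1 X5.7 Y3.9
G1 X7.3 Y4.1
G1 X8.3 Y5.3
G1 X8.4 Y6.9
; layer 6
G0 Z11.9
G0 X7.7 Y6.7
G1 X7.0 Y7.5
G1 X6.0 Y7.7
G1 X5.1 Y7.2
G1 X4.7 Y6.3
G1 X5.0 Y5.3
G1 X5.9 Y4.7
G1 X6.9 Y4.8
G1 X7.6 Y5.6
G1 X7.7 Y6.7
; layer 7
G0 Z13.8
G0 X6.9 Y6.4
G1 X6.6 Y6.8
G1 X6.1 Y7.0
G1 X5.6 Y6.7
G1 X5.4 Y6.2
G1 X5.6 Y5.7
G1 X6.0 Y5.4
G1 X6.6 Y5.5
G1 X6.9 Y5.9
G1 X6.9 Y6.4
M2 ; end

The solid is a regular 9-sided pyramid, base circumscribed radius ≈ 6.2 mm, apex at z ≈ 15.8 mm. Slicing at Δz = 2.0 mm — 8 equal slices spanning the solid's height, so layer i sits at z = i·h/8 — gives 7 non-empty perimeters. Each is a 9-segment closed polygon; G0 lifts to the layer z and rapids to the start vertex, then G1 traces the edges. The cross-section shrinks linearly with z (the slice at the apex is degenerate and omitted).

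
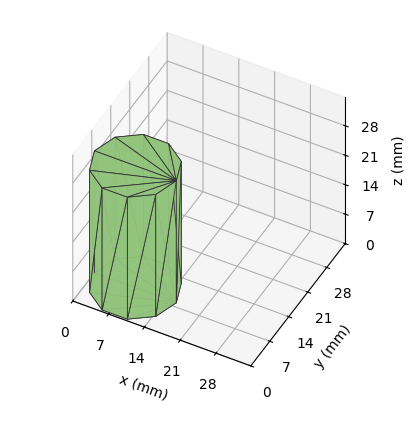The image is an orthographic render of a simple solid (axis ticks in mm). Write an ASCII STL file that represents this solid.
Reading the render: the shape is a regular 10-sided prism (a cylinder approximated with 10 flat sides), circumscribed radius ≈ 8 mm, height ≈ 29 mm (dimensions read to the nearest mm from the axis ticks). For the STL, each face is triangulated and given an outward normal.

solid part
  facet normal 0.0000 0.0000 -1.0000
    outer loop
      vertex 10.47 15.61 0.00
      vertex 14.47 12.70 0.00
      vertex 16.00 8.00 0.00
    endloop
  endfacet
  facet normal 0.0000 0.0000 -1.0000
    outer loop
      vertex 5.53 15.61 0.00
      vertex 10.47 15.61 0.00
      vertex 16.00 8.00 0.00
    endloop
  endfacet
  facet normal 0.0000 0.0000 -1.0000
    outer loop
      vertex 1.53 12.70 0.00
      vertex 5.53 15.61 0.00
      vertex 16.00 8.00 0.00
    endloop
  endfacet
  facet normal 0.0000 0.0000 -1.0000
    outer loop
      vertex 0.00 8.00 0.00
      vertex 1.53 12.70 0.00
      vertex 16.00 8.00 0.00
    endloop
  endfacet
  facet normal 0.0000 0.0000 -1.0000
    outer loop
      vertex 1.53 3.30 0.00
      vertex 0.00 8.00 0.00
      vertex 16.00 8.00 0.00
    endloop
  endfacet
  facet normal 0.0000 0.0000 -1.0000
    outer loop
      vertex 5.53 0.39 0.00
      vertex 1.53 3.30 0.00
      vertex 16.00 8.00 0.00
    endloop
  endfacet
  facet normal 0.0000 0.0000 -1.0000
    outer loop
      vertex 10.47 0.39 0.00
      vertex 5.53 0.39 0.00
      vertex 16.00 8.00 0.00
    endloop
  endfacet
  facet normal 0.0000 0.0000 -1.0000
    outer loop
      vertex 14.47 3.30 0.00
      vertex 10.47 0.39 0.00
      vertex 16.00 8.00 0.00
    endloop
  endfacet
  facet normal 0.0000 0.0000 1.0000
    outer loop
      vertex 16.00 8.00 29.00
      vertex 14.47 12.70 29.00
      vertex 10.47 15.61 29.00
    endloop
  endfacet
  facet normal 0.0000 0.0000 1.0000
    outer loop
      vertex 16.00 8.00 29.00
      vertex 10.47 15.61 29.00
      vertex 5.53 15.61 29.00
    endloop
  endfacet
  facet normal 0.0000 0.0000 1.0000
    outer loop
      vertex 16.00 8.00 29.00
      vertex 5.53 15.61 29.00
      vertex 1.53 12.70 29.00
    endloop
  endfacet
  facet normal 0.0000 0.0000 1.0000
    outer loop
      vertex 16.00 8.00 29.00
      vertex 1.53 12.70 29.00
      vertex 0.00 8.00 29.00
    endloop
  endfacet
  facet normal 0.0000 0.0000 1.0000
    outer loop
      vertex 16.00 8.00 29.00
      vertex 0.00 8.00 29.00
      vertex 1.53 3.30 29.00
    endloop
  endfacet
  facet normal 0.0000 0.0000 1.0000
    outer loop
      vertex 16.00 8.00 29.00
      vertex 1.53 3.30 29.00
      vertex 5.53 0.39 29.00
    endloop
  endfacet
  facet normal 0.0000 0.0000 1.0000
    outer loop
      vertex 16.00 8.00 29.00
      vertex 5.53 0.39 29.00
      vertex 10.47 0.39 29.00
    endloop
  endfacet
  facet normal 0.0000 0.0000 1.0000
    outer loop
      vertex 16.00 8.00 29.00
      vertex 10.47 0.39 29.00
      vertex 14.47 3.30 29.00
    endloop
  endfacet
  facet normal 0.9509 0.3095 0.0000
    outer loop
      vertex 16.00 8.00 0.00
      vertex 14.47 12.70 0.00
      vertex 14.47 12.70 29.00
    endloop
  endfacet
  facet normal 0.9509 0.3095 0.0000
    outer loop
      vertex 16.00 8.00 0.00
      vertex 14.47 12.70 29.00
      vertex 16.00 8.00 29.00
    endloop
  endfacet
  facet normal 0.5883 0.8086 0.0000
    outer loop
      vertex 14.47 12.70 0.00
      vertex 10.47 15.61 0.00
      vertex 10.47 15.61 29.00
    endloop
  endfacet
  facet normal 0.5883 0.8086 0.0000
    outer loop
      vertex 14.47 12.70 0.00
      vertex 10.47 15.61 29.00
      vertex 14.47 12.70 29.00
    endloop
  endfacet
  facet normal 0.0000 1.0000 0.0000
    outer loop
      vertex 10.47 15.61 0.00
      vertex 5.53 15.61 0.00
      vertex 5.53 15.61 29.00
    endloop
  endfacet
  facet normal 0.0000 1.0000 0.0000
    outer loop
      vertex 10.47 15.61 0.00
      vertex 5.53 15.61 29.00
      vertex 10.47 15.61 29.00
    endloop
  endfacet
  facet normal -0.5883 0.8086 0.0000
    outer loop
      vertex 5.53 15.61 0.00
      vertex 1.53 12.70 0.00
      vertex 1.53 12.70 29.00
    endloop
  endfacet
  facet normal -0.5883 0.8086 0.0000
    outer loop
      vertex 5.53 15.61 0.00
      vertex 1.53 12.70 29.00
      vertex 5.53 15.61 29.00
    endloop
  endfacet
  facet normal -0.9509 0.3095 0.0000
    outer loop
      vertex 1.53 12.70 0.00
      vertex 0.00 8.00 0.00
      vertex 0.00 8.00 29.00
    endloop
  endfacet
  facet normal -0.9509 0.3095 0.0000
    outer loop
      vertex 1.53 12.70 0.00
      vertex 0.00 8.00 29.00
      vertex 1.53 12.70 29.00
    endloop
  endfacet
  facet normal -0.9509 -0.3095 0.0000
    outer loop
      vertex 0.00 8.00 0.00
      vertex 1.53 3.30 0.00
      vertex 1.53 3.30 29.00
    endloop
  endfacet
  facet normal -0.9509 -0.3095 0.0000
    outer loop
      vertex 0.00 8.00 0.00
      vertex 1.53 3.30 29.00
      vertex 0.00 8.00 29.00
    endloop
  endfacet
  facet normal -0.5883 -0.8086 0.0000
    outer loop
      vertex 1.53 3.30 0.00
      vertex 5.53 0.39 0.00
      vertex 5.53 0.39 29.00
    endloop
  endfacet
  facet normal -0.5883 -0.8086 0.0000
    outer loop
      vertex 1.53 3.30 0.00
      vertex 5.53 0.39 29.00
      vertex 1.53 3.30 29.00
    endloop
  endfacet
  facet normal 0.0000 -1.0000 0.0000
    outer loop
      vertex 5.53 0.39 0.00
      vertex 10.47 0.39 0.00
      vertex 10.47 0.39 29.00
    endloop
  endfacet
  facet normal 0.0000 -1.0000 0.0000
    outer loop
      vertex 5.53 0.39 0.00
      vertex 10.47 0.39 29.00
      vertex 5.53 0.39 29.00
    endloop
  endfacet
  facet normal 0.5883 -0.8086 0.0000
    outer loop
      vertex 10.47 0.39 0.00
      vertex 14.47 3.30 0.00
      vertex 14.47 3.30 29.00
    endloop
  endfacet
  facet normal 0.5883 -0.8086 0.0000
    outer loop
      vertex 10.47 0.39 0.00
      vertex 14.47 3.30 29.00
      vertex 10.47 0.39 29.00
    endloop
  endfacet
  facet normal 0.9509 -0.3095 0.0000
    outer loop
      vertex 14.47 3.30 0.00
      vertex 16.00 8.00 0.00
      vertex 16.00 8.00 29.00
    endloop
  endfacet
  facet normal 0.9509 -0.3095 0.0000
    outer loop
      vertex 14.47 3.30 0.00
      vertex 16.00 8.00 29.00
      vertex 14.47 3.30 29.00
    endloop
  endfacet
endsolid part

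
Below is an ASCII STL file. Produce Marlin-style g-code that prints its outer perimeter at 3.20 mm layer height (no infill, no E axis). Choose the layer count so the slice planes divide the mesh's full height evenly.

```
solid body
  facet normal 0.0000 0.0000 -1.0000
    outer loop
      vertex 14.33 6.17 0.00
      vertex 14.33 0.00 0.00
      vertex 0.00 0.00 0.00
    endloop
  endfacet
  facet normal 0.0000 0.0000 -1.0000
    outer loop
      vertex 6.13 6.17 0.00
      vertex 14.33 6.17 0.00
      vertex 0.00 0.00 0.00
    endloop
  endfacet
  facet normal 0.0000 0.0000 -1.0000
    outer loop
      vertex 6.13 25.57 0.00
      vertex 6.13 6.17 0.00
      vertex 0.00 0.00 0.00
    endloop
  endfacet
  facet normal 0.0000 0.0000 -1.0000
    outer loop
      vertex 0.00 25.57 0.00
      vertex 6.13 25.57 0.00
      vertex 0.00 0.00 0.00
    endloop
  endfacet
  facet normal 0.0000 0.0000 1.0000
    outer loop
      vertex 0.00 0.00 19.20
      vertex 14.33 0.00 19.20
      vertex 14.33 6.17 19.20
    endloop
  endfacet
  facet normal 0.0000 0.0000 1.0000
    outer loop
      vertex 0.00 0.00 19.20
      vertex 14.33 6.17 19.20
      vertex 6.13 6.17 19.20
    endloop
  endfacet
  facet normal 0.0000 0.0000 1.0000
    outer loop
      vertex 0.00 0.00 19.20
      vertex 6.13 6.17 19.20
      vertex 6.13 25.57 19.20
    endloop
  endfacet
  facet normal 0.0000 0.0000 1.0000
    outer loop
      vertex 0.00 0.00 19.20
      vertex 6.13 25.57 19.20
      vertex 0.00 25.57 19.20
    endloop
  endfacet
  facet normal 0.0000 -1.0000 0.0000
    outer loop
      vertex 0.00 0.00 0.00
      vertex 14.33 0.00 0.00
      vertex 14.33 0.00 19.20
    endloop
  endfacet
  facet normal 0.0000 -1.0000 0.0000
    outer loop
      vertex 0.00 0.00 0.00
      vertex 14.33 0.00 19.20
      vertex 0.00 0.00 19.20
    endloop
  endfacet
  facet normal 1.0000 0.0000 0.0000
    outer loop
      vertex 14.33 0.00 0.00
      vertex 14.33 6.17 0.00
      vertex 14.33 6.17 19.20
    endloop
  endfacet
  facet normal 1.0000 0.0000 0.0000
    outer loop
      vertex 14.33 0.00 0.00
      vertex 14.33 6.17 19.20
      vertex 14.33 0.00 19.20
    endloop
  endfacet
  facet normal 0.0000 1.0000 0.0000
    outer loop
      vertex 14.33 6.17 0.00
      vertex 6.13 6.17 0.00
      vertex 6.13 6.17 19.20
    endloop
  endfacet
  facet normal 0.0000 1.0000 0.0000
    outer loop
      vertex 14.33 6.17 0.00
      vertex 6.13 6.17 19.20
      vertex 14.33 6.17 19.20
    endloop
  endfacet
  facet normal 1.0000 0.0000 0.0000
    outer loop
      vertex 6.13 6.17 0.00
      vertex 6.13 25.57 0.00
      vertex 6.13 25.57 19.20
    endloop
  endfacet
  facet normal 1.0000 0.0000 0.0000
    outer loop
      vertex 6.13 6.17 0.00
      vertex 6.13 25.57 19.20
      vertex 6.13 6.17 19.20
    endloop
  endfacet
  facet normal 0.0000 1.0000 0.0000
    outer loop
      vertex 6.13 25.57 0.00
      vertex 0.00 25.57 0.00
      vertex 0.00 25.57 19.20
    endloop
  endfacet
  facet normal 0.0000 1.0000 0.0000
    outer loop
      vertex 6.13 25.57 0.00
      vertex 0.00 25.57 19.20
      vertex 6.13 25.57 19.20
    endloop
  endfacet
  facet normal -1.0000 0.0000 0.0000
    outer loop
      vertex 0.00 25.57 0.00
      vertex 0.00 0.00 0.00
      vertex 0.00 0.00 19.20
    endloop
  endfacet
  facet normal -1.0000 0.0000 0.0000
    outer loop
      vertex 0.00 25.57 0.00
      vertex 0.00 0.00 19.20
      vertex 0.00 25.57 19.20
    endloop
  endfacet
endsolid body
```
; perimeter-only toolpath
G21 ; units = mm
G90 ; absolute positioning
G28 ; home
; layer 1
G0 Z3.20
G0 X0.00 Y0.00
G1 X14.33 Y0.00
G1 X14.33 Y6.17
G1 X6.13 Y6.17
G1 X6.13 Y25.57
G1 X0.00 Y25.57
G1 X0.00 Y0.00
; layer 2
G0 Z6.40
G0 X0.00 Y0.00
G1 X14.33 Y0.00
G1 X14.33 Y6.17
G1 X6.13 Y6.17
G1 X6.13 Y25.57
G1 X0.00 Y25.57
G1 X0.00 Y0.00
; layer 3
G0 Z9.60
G0 X0.00 Y0.00
G1 X14.33 Y0.00
G1 X14.33 Y6.17
G1 X6.13 Y6.17
G1 X6.13 Y25.57
G1 X0.00 Y25.57
G1 X0.00 Y0.00
; layer 4
G0 Z12.80
G0 X0.00 Y0.00
G1 X14.33 Y0.00
G1 X14.33 Y6.17
G1 X6.13 Y6.17
G1 X6.13 Y25.57
G1 X0.00 Y25.57
G1 X0.00 Y0.00
; layer 5
G0 Z16.00
G0 X0.00 Y0.00
G1 X14.33 Y0.00
G1 X14.33 Y6.17
G1 X6.13 Y6.17
G1 X6.13 Y25.57
G1 X0.00 Y25.57
G1 X0.00 Y0.00
; layer 6
G0 Z19.20
G0 X0.00 Y0.00
G1 X14.33 Y0.00
G1 X14.33 Y6.17
G1 X6.13 Y6.17
G1 X6.13 Y25.57
G1 X0.00 Y25.57
G1 X0.00 Y0.00
M2 ; end

The solid is an L-shaped prism: outer 14.3 × 25.6 mm, arm thicknesses ≈ 6.17 mm (horizontal) and 6.13 mm (vertical), extruded 19.2 mm in z. Slicing at Δz = 3.20 mm — 6 equal slices spanning the solid's height, so layer i sits at z = i·h/6 — gives 6 non-empty perimeters. Each is a 6-segment closed polygon; G0 lifts to the layer z and rapids to the start vertex, then G1 traces the edges.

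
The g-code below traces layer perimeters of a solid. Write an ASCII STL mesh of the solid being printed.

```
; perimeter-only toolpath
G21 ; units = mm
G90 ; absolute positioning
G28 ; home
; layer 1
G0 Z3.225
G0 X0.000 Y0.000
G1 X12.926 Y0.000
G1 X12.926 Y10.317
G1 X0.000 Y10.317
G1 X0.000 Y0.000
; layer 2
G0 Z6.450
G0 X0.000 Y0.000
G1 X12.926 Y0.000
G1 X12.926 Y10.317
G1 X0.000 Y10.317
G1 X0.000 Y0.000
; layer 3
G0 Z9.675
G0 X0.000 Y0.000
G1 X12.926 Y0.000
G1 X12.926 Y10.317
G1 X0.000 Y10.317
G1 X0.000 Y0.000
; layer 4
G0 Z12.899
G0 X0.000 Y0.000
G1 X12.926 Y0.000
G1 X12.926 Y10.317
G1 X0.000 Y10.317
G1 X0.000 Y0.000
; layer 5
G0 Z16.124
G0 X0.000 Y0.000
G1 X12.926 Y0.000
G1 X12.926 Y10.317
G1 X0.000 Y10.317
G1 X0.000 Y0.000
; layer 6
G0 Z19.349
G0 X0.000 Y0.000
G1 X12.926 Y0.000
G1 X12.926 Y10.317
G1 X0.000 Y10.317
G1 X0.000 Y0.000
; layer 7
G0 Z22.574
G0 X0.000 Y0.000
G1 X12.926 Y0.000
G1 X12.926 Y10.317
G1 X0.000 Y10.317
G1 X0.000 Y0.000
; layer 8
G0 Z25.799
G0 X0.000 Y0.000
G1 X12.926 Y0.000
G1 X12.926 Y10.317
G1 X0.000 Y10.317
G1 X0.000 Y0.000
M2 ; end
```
solid part
  facet normal 0.0000 0.0000 -1.0000
    outer loop
      vertex 12.926 10.317 0.000
      vertex 12.926 0.000 0.000
      vertex 0.000 0.000 0.000
    endloop
  endfacet
  facet normal 0.0000 0.0000 -1.0000
    outer loop
      vertex 0.000 10.317 0.000
      vertex 12.926 10.317 0.000
      vertex 0.000 0.000 0.000
    endloop
  endfacet
  facet normal 0.0000 0.0000 1.0000
    outer loop
      vertex 0.000 0.000 25.799
      vertex 12.926 0.000 25.799
      vertex 12.926 10.317 25.799
    endloop
  endfacet
  facet normal 0.0000 0.0000 1.0000
    outer loop
      vertex 0.000 0.000 25.799
      vertex 12.926 10.317 25.799
      vertex 0.000 10.317 25.799
    endloop
  endfacet
  facet normal 0.0000 -1.0000 0.0000
    outer loop
      vertex 0.000 0.000 0.000
      vertex 12.926 0.000 0.000
      vertex 12.926 0.000 25.799
    endloop
  endfacet
  facet normal 0.0000 -1.0000 0.0000
    outer loop
      vertex 0.000 0.000 0.000
      vertex 12.926 0.000 25.799
      vertex 0.000 0.000 25.799
    endloop
  endfacet
  facet normal 0.0000 1.0000 0.0000
    outer loop
      vertex 12.926 10.317 25.799
      vertex 12.926 10.317 0.000
      vertex 0.000 10.317 0.000
    endloop
  endfacet
  facet normal 0.0000 1.0000 0.0000
    outer loop
      vertex 0.000 10.317 25.799
      vertex 12.926 10.317 25.799
      vertex 0.000 10.317 0.000
    endloop
  endfacet
  facet normal -1.0000 0.0000 0.0000
    outer loop
      vertex 0.000 10.317 25.799
      vertex 0.000 10.317 0.000
      vertex 0.000 0.000 0.000
    endloop
  endfacet
  facet normal -1.0000 0.0000 0.0000
    outer loop
      vertex 0.000 0.000 25.799
      vertex 0.000 10.317 25.799
      vertex 0.000 0.000 0.000
    endloop
  endfacet
  facet normal 1.0000 0.0000 0.0000
    outer loop
      vertex 12.926 0.000 0.000
      vertex 12.926 10.317 0.000
      vertex 12.926 10.317 25.799
    endloop
  endfacet
  facet normal 1.0000 0.0000 0.0000
    outer loop
      vertex 12.926 0.000 0.000
      vertex 12.926 10.317 25.799
      vertex 12.926 0.000 25.799
    endloop
  endfacet
endsolid part

The G0 Z moves step by Δz≈3.225 mm. Every layer's G1 loop is the same polygon, so the solid is a straight extrusion of it from z=0 to z≈25.8. Closing with flat bottom and top caps and triangulating gives 12 facets — a rectangular box, roughly 12.9 × 10.3 mm footprint and 25.8 mm tall.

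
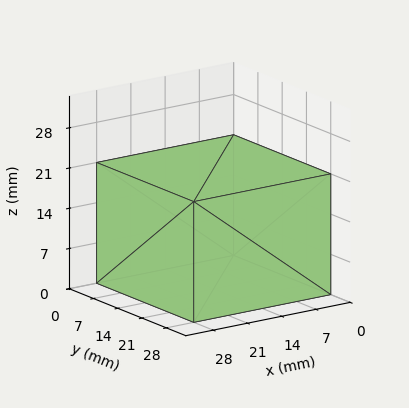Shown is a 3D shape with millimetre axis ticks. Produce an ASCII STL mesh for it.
Reading the render: the shape is a rectangular box, roughly 28 × 28 mm footprint and 21 mm tall (dimensions read to the nearest mm from the axis ticks). For the STL, each face is triangulated and given an outward normal.

solid part
  facet normal 0.0000 0.0000 -1.0000
    outer loop
      vertex 28.00 28.00 0.00
      vertex 28.00 0.00 0.00
      vertex 0.00 0.00 0.00
    endloop
  endfacet
  facet normal 0.0000 0.0000 -1.0000
    outer loop
      vertex 0.00 28.00 0.00
      vertex 28.00 28.00 0.00
      vertex 0.00 0.00 0.00
    endloop
  endfacet
  facet normal 0.0000 0.0000 1.0000
    outer loop
      vertex 0.00 0.00 21.00
      vertex 28.00 0.00 21.00
      vertex 28.00 28.00 21.00
    endloop
  endfacet
  facet normal 0.0000 0.0000 1.0000
    outer loop
      vertex 0.00 0.00 21.00
      vertex 28.00 28.00 21.00
      vertex 0.00 28.00 21.00
    endloop
  endfacet
  facet normal 0.0000 -1.0000 0.0000
    outer loop
      vertex 0.00 0.00 0.00
      vertex 28.00 0.00 0.00
      vertex 28.00 0.00 21.00
    endloop
  endfacet
  facet normal 0.0000 -1.0000 0.0000
    outer loop
      vertex 0.00 0.00 0.00
      vertex 28.00 0.00 21.00
      vertex 0.00 0.00 21.00
    endloop
  endfacet
  facet normal 0.0000 1.0000 0.0000
    outer loop
      vertex 28.00 28.00 21.00
      vertex 28.00 28.00 0.00
      vertex 0.00 28.00 0.00
    endloop
  endfacet
  facet normal 0.0000 1.0000 0.0000
    outer loop
      vertex 0.00 28.00 21.00
      vertex 28.00 28.00 21.00
      vertex 0.00 28.00 0.00
    endloop
  endfacet
  facet normal -1.0000 0.0000 0.0000
    outer loop
      vertex 0.00 28.00 21.00
      vertex 0.00 28.00 0.00
      vertex 0.00 0.00 0.00
    endloop
  endfacet
  facet normal -1.0000 0.0000 0.0000
    outer loop
      vertex 0.00 0.00 21.00
      vertex 0.00 28.00 21.00
      vertex 0.00 0.00 0.00
    endloop
  endfacet
  facet normal 1.0000 0.0000 0.0000
    outer loop
      vertex 28.00 0.00 0.00
      vertex 28.00 28.00 0.00
      vertex 28.00 28.00 21.00
    endloop
  endfacet
  facet normal 1.0000 0.0000 0.0000
    outer loop
      vertex 28.00 0.00 0.00
      vertex 28.00 28.00 21.00
      vertex 28.00 0.00 21.00
    endloop
  endfacet
endsolid part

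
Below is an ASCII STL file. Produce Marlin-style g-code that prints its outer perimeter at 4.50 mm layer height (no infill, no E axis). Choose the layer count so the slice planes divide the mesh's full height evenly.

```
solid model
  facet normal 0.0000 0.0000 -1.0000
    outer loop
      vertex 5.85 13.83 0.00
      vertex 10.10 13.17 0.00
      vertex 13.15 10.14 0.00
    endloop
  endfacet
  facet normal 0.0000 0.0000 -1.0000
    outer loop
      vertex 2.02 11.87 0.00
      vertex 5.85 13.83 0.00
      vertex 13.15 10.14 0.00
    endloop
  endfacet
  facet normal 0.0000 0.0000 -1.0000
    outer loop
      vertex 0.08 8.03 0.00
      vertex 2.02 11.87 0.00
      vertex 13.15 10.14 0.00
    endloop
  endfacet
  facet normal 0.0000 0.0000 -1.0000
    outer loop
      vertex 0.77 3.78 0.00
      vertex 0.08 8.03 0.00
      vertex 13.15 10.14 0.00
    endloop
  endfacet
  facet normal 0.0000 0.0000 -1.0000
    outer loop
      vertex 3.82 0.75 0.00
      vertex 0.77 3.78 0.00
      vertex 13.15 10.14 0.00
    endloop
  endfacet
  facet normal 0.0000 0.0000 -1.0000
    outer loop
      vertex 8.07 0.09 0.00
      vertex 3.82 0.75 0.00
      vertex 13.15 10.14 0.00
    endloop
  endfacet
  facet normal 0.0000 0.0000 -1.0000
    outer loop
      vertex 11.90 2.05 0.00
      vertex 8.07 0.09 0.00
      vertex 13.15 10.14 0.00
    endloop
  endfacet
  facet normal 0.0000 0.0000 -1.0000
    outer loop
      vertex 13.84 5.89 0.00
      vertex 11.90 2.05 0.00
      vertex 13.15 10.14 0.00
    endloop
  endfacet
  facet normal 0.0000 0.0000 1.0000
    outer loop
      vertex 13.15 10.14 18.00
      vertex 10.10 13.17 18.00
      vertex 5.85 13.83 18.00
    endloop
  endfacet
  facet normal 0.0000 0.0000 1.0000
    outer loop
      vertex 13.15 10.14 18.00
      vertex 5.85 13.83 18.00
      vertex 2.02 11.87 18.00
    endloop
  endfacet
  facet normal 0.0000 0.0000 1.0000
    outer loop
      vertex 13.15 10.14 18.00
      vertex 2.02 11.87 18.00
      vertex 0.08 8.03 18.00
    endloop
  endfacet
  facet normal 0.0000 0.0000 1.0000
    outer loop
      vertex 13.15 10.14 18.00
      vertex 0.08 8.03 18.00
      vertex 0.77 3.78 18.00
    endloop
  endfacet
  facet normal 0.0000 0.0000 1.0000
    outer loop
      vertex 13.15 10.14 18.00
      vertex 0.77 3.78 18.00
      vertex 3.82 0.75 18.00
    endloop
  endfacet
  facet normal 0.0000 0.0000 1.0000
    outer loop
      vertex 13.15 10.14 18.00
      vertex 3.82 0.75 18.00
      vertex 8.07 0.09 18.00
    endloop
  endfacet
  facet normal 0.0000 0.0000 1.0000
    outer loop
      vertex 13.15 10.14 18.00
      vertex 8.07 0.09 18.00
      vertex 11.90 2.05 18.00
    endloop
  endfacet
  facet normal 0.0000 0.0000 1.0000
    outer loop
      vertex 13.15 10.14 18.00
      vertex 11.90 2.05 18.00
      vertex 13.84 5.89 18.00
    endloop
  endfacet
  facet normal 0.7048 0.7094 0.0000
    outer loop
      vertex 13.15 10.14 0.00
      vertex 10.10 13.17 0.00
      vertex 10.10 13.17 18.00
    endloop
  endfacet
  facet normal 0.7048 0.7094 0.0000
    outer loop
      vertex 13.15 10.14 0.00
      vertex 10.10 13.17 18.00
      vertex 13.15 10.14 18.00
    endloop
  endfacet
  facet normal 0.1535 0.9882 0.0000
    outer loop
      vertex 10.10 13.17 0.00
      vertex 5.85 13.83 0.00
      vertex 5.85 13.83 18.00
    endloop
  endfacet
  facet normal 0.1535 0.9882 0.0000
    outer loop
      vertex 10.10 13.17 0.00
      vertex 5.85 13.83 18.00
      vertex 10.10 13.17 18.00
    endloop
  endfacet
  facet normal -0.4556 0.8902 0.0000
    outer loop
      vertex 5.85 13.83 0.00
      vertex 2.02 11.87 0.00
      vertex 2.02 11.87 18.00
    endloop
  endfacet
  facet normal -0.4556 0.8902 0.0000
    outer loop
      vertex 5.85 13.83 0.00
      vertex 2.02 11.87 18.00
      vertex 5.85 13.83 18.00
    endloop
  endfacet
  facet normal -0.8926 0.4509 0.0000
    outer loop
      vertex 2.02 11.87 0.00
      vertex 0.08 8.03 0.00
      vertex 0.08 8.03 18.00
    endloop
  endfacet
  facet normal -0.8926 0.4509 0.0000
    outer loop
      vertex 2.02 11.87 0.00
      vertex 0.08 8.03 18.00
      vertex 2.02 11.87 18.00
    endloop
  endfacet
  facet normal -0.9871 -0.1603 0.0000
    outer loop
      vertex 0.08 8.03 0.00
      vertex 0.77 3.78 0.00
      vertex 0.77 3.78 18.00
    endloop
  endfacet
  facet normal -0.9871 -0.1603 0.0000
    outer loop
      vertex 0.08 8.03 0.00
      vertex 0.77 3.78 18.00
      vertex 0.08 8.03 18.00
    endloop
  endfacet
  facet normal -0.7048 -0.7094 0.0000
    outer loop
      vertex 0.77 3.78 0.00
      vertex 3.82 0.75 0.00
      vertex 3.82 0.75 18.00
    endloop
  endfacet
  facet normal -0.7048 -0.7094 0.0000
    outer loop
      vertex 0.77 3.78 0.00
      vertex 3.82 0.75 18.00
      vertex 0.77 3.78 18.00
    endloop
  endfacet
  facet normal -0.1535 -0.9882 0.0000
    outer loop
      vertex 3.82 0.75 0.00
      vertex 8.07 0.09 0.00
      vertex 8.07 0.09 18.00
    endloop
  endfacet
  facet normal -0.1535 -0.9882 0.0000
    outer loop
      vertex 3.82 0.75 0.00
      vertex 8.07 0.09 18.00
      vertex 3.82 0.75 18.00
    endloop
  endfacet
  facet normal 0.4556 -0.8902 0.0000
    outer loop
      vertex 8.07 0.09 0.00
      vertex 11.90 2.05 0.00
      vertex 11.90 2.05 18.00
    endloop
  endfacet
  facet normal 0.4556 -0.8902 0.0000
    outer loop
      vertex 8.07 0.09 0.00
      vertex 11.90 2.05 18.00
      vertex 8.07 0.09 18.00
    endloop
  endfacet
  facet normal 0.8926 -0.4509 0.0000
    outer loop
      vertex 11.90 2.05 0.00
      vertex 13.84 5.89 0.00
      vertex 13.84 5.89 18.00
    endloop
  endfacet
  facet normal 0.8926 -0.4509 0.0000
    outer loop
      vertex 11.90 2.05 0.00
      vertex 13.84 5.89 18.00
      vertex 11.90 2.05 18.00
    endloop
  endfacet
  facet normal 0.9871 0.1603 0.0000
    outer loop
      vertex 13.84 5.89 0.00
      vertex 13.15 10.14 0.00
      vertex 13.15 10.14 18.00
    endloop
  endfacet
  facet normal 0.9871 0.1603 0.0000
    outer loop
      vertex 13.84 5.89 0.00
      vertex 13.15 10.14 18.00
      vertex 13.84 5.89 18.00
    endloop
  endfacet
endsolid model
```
; perimeter-only toolpath
G21 ; units = mm
G90 ; absolute positioning
G28 ; home
; layer 1
G0 Z4.50
G0 X13.15 Y10.14
G1 X10.10 Y13.17
G1 X5.85 Y13.83
G1 X2.02 Y11.87
G1 X0.08 Y8.03
G1 X0.77 Y3.78
G1 X3.82 Y0.75
G1 X8.07 Y0.09
G1 X11.90 Y2.05
G1 X13.84 Y5.89
G1 X13.15 Y10.14
; layer 2
G0 Z9.00
G0 X13.15 Y10.14
G1 X10.10 Y13.17
G1 X5.85 Y13.83
G1 X2.02 Y11.87
G1 X0.08 Y8.03
G1 X0.77 Y3.78
G1 X3.82 Y0.75
G1 X8.07 Y0.09
G1 X11.90 Y2.05
G1 X13.84 Y5.89
G1 X13.15 Y10.14
; layer 3
G0 Z13.50
G0 X13.15 Y10.14
G1 X10.10 Y13.17
G1 X5.85 Y13.83
G1 X2.02 Y11.87
G1 X0.08 Y8.03
G1 X0.77 Y3.78
G1 X3.82 Y0.75
G1 X8.07 Y0.09
G1 X11.90 Y2.05
G1 X13.84 Y5.89
G1 X13.15 Y10.14
; layer 4
G0 Z18.00
G0 X13.15 Y10.14
G1 X10.10 Y13.17
G1 X5.85 Y13.83
G1 X2.02 Y11.87
G1 X0.08 Y8.03
G1 X0.77 Y3.78
G1 X3.82 Y0.75
G1 X8.07 Y0.09
G1 X11.90 Y2.05
G1 X13.84 Y5.89
G1 X13.15 Y10.14
M2 ; end

The solid is a regular 10-sided prism (a cylinder approximated with 10 flat sides), circumscribed radius ≈ 6.96 mm, height ≈ 18 mm. Slicing at Δz = 4.50 mm — 4 equal slices spanning the solid's height, so layer i sits at z = i·h/4 — gives 4 non-empty perimeters. Each is a 10-segment closed polygon; G0 lifts to the layer z and rapids to the start vertex, then G1 traces the edges.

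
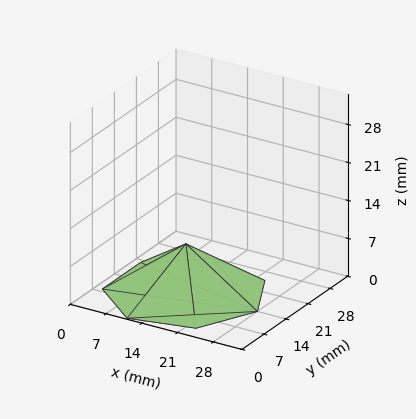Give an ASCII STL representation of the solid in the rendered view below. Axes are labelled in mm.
Reading the render: the shape is a regular 7-sided pyramid, base circumscribed radius ≈ 14 mm, apex at z ≈ 9 mm (dimensions read to the nearest mm from the axis ticks). For the STL, each face is triangulated and given an outward normal.

solid part
  facet normal 0.0000 0.0000 -1.0000
    outer loop
      vertex 10.885 27.649 0.000
      vertex 22.729 24.946 0.000
      vertex 28.000 14.000 0.000
    endloop
  endfacet
  facet normal 0.0000 0.0000 -1.0000
    outer loop
      vertex 1.386 20.074 0.000
      vertex 10.885 27.649 0.000
      vertex 28.000 14.000 0.000
    endloop
  endfacet
  facet normal 0.0000 0.0000 -1.0000
    outer loop
      vertex 1.386 7.926 0.000
      vertex 1.386 20.074 0.000
      vertex 28.000 14.000 0.000
    endloop
  endfacet
  facet normal 0.0000 0.0000 -1.0000
    outer loop
      vertex 10.885 0.351 0.000
      vertex 1.386 7.926 0.000
      vertex 28.000 14.000 0.000
    endloop
  endfacet
  facet normal 0.0000 0.0000 -1.0000
    outer loop
      vertex 22.729 3.054 0.000
      vertex 10.885 0.351 0.000
      vertex 28.000 14.000 0.000
    endloop
  endfacet
  facet normal 0.5233 0.2520 0.8140
    outer loop
      vertex 28.000 14.000 0.000
      vertex 22.729 24.946 0.000
      vertex 14.000 14.000 9.000
    endloop
  endfacet
  facet normal 0.1292 0.5663 0.8140
    outer loop
      vertex 22.729 24.946 0.000
      vertex 10.885 27.649 0.000
      vertex 14.000 14.000 9.000
    endloop
  endfacet
  facet normal -0.3621 0.4541 0.8140
    outer loop
      vertex 10.885 27.649 0.000
      vertex 1.386 20.074 0.000
      vertex 14.000 14.000 9.000
    endloop
  endfacet
  facet normal -0.5808 0.0000 0.8140
    outer loop
      vertex 1.386 20.074 0.000
      vertex 1.386 7.926 0.000
      vertex 14.000 14.000 9.000
    endloop
  endfacet
  facet normal -0.3621 -0.4541 0.8140
    outer loop
      vertex 1.386 7.926 0.000
      vertex 10.885 0.351 0.000
      vertex 14.000 14.000 9.000
    endloop
  endfacet
  facet normal 0.1292 -0.5663 0.8140
    outer loop
      vertex 10.885 0.351 0.000
      vertex 22.729 3.054 0.000
      vertex 14.000 14.000 9.000
    endloop
  endfacet
  facet normal 0.5233 -0.2520 0.8140
    outer loop
      vertex 22.729 3.054 0.000
      vertex 28.000 14.000 0.000
      vertex 14.000 14.000 9.000
    endloop
  endfacet
endsolid part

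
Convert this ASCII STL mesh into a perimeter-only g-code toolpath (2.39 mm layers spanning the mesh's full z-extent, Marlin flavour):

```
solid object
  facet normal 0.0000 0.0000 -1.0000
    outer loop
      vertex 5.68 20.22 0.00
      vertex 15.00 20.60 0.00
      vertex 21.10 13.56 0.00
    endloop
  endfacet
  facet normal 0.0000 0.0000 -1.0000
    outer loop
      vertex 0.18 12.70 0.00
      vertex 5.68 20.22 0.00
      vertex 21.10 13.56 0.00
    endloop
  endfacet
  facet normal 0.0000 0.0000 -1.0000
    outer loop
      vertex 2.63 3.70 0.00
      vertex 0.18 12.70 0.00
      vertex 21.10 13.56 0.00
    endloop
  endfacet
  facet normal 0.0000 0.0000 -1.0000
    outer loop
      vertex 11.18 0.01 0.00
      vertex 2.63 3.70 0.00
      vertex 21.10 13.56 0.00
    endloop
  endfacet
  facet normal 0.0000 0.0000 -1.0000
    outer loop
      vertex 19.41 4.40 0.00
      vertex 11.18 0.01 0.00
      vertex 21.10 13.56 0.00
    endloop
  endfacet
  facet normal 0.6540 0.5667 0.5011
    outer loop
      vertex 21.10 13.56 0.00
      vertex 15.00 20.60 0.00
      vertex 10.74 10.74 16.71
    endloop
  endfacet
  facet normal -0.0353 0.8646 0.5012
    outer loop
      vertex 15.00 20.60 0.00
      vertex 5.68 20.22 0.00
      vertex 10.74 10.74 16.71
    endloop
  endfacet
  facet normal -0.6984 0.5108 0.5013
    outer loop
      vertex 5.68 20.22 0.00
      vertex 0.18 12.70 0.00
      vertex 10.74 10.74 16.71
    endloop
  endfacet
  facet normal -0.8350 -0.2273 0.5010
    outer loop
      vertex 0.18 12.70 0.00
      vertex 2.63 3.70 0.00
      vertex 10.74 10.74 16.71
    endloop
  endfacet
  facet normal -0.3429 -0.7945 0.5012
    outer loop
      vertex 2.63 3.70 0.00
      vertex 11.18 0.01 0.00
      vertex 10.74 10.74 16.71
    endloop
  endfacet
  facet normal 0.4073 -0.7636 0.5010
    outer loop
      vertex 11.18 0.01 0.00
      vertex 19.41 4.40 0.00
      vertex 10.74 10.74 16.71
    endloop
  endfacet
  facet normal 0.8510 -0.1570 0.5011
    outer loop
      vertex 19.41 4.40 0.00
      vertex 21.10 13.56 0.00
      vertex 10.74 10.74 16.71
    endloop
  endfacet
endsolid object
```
; perimeter-only toolpath
G21 ; units = mm
G90 ; absolute positioning
G28 ; home
; layer 1
G0 Z2.39
G0 X19.62 Y13.16
G1 X14.39 Y19.19
G1 X6.40 Y18.87
G1 X1.69 Y12.42
G1 X3.79 Y4.71
G1 X11.12 Y1.54
G1 X18.17 Y5.31
G1 X19.62 Y13.16
; layer 2
G0 Z4.77
G0 X18.14 Y12.75
G1 X13.78 Y17.78
G1 X7.13 Y17.51
G1 X3.20 Y12.14
G1 X4.95 Y5.71
G1 X11.05 Y3.08
G1 X16.93 Y6.21
G1 X18.14 Y12.75
; layer 3
G0 Z7.16
G0 X16.66 Y12.35
G1 X13.17 Y16.37
G1 X7.85 Y16.16
G1 X4.71 Y11.86
G1 X6.11 Y6.72
G1 X10.99 Y4.61
G1 X15.69 Y7.12
G1 X16.66 Y12.35
; layer 4
G0 Z9.55
G0 X15.18 Y11.95
G1 X12.57 Y14.97
G1 X8.57 Y14.80
G1 X6.21 Y11.58
G1 X7.26 Y7.72
G1 X10.93 Y6.14
G1 X14.46 Y8.02
G1 X15.18 Y11.95
; layer 5
G0 Z11.94
G0 X13.70 Y11.55
G1 X11.96 Y13.56
G1 X9.29 Y13.45
G1 X7.72 Y11.30
G1 X8.42 Y8.73
G1 X10.87 Y7.67
G1 X13.22 Y8.93
G1 X13.70 Y11.55
; layer 6
G0 Z14.32
G0 X12.22 Y11.14
G1 X11.35 Y12.15
G1 X10.02 Y12.09
G1 X9.23 Y11.02
G1 X9.58 Y9.73
G1 X10.80 Y9.21
G1 X11.98 Y9.83
G1 X12.22 Y11.14
M2 ; end

The solid is a regular 7-sided pyramid, base circumscribed radius ≈ 10.7 mm, apex at z ≈ 16.7 mm. Slicing at Δz = 2.39 mm — 7 equal slices spanning the solid's height, so layer i sits at z = i·h/7 — gives 6 non-empty perimeters. Each is a 7-segment closed polygon; G0 lifts to the layer z and rapids to the start vertex, then G1 traces the edges. The cross-section shrinks linearly with z (the slice at the apex is degenerate and omitted).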